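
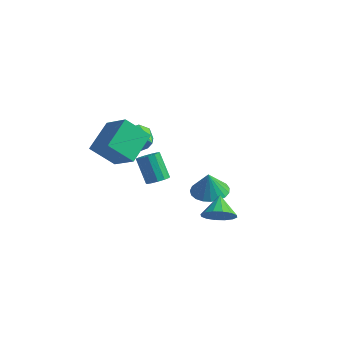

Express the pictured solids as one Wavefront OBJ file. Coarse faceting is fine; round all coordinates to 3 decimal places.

v 1.515 0.784 -2.051
v 2.287 1.415 -1.975
v 1.505 0.636 -0.729
v 1.962 1.673 -1.948
v 1.559 1.777 -1.939
v 1.149 1.709 -1.95
v 0.802 1.482 -1.978
v 0.578 1.134 -2.018
v 0.516 0.725 -2.064
v 0.627 0.327 -2.108
v 0.891 0.007 -2.142
v 1.263 -0.178 -2.16
v 1.679 -0.196 -2.16
v 2.066 -0.046 -2.14
v 2.357 0.249 -2.105
v 2.503 0.635 -2.061
v 2.478 1.048 -2.015
v 3.72 -2.173 -1.121
v 4.123 -2.538 -0.404
v 3.24 -1.247 -0.379
v 4.435 -2.238 -0.577
v 4.554 -1.92 -0.896
v 4.451 -1.67 -1.275
v 4.151 -1.555 -1.613
v 3.736 -1.605 -1.819
v 3.317 -1.808 -1.838
v 3.006 -2.108 -1.665
v 2.886 -2.426 -1.346
v 2.99 -2.676 -0.966
v 3.289 -2.791 -0.628
v 3.704 -2.741 -0.422
v -1.467 -3.313 1.42
v -2.519 -3.924 2.549
v -1.52 -1.649 2.271
v -2.572 -2.26 3.4
v -0.068 -3.8 2.46
v -1.12 -4.411 3.589
v -0.121 -2.136 3.311
v -1.173 -2.747 4.44
v -2.229 1.907 -3.453
v -1.673 2.093 -3.151
v -2.554 2.519 -1.786
v -3.111 2.333 -2.087
v -1.802 2.394 -3.328
v -2.683 2.82 -1.963
v -2.066 2.54 -3.545
v -2.948 2.966 -2.179
v -2.383 2.485 -3.732
v -3.264 2.911 -2.367
v -2.651 2.247 -3.831
v -3.532 2.672 -2.465
v -2.785 1.9 -3.809
v -3.666 2.326 -2.444
v -2.743 1.556 -3.674
v -3.624 1.982 -2.309
v -2.537 1.324 -3.469
v -3.418 1.749 -2.104
v -2.234 1.276 -3.259
v -3.115 1.702 -1.894
v -1.93 1.429 -3.11
v -2.811 1.855 -1.745
v -1.72 1.734 -3.07
v -2.602 2.16 -1.705
v -2.736 0.79 0.334
v -2.274 1.02 -0.379
v -1.364 -0.01 0.966
v -2.234 1.478 0.114
v -2.488 1.533 0.735
v -2.888 1.152 1.121
v -3.199 0.559 1.046
v -3.239 0.102 0.553
v -2.984 0.047 -0.068
v -2.584 0.427 -0.454
f 2 1 4
f 2 4 3
f 4 1 5
f 4 5 3
f 5 1 6
f 5 6 3
f 6 1 7
f 6 7 3
f 7 1 8
f 7 8 3
f 8 1 9
f 8 9 3
f 9 1 10
f 9 10 3
f 10 1 11
f 10 11 3
f 11 1 12
f 11 12 3
f 12 1 13
f 12 13 3
f 13 1 14
f 13 14 3
f 14 1 15
f 14 15 3
f 15 1 16
f 15 16 3
f 16 1 17
f 16 17 3
f 17 1 2
f 17 2 3
f 19 18 21
f 19 21 20
f 21 18 22
f 21 22 20
f 22 18 23
f 22 23 20
f 23 18 24
f 23 24 20
f 24 18 25
f 24 25 20
f 25 18 26
f 25 26 20
f 26 18 27
f 26 27 20
f 27 18 28
f 27 28 20
f 28 18 29
f 28 29 20
f 29 18 30
f 29 30 20
f 30 18 31
f 30 31 20
f 31 18 19
f 31 19 20
f 33 35 32
f 36 33 32
f 32 35 34
f 34 36 32
f 33 39 35
f 37 33 36
f 37 39 33
f 35 39 34
f 38 36 34
f 34 39 38
f 38 37 36
f 39 37 38
f 41 40 44
f 41 44 42
f 42 44 45
f 42 45 43
f 44 40 46
f 44 46 45
f 45 46 47
f 45 47 43
f 46 40 48
f 46 48 47
f 47 48 49
f 47 49 43
f 48 40 50
f 48 50 49
f 49 50 51
f 49 51 43
f 50 40 52
f 50 52 51
f 51 52 53
f 51 53 43
f 52 40 54
f 52 54 53
f 53 54 55
f 53 55 43
f 54 40 56
f 54 56 55
f 55 56 57
f 55 57 43
f 56 40 58
f 56 58 57
f 57 58 59
f 57 59 43
f 58 40 60
f 58 60 59
f 59 60 61
f 59 61 43
f 60 40 62
f 60 62 61
f 61 62 63
f 61 63 43
f 62 40 41
f 62 41 63
f 63 41 42
f 63 42 43
f 65 64 67
f 65 67 66
f 67 64 68
f 67 68 66
f 68 64 69
f 68 69 66
f 69 64 70
f 69 70 66
f 70 64 71
f 70 71 66
f 71 64 72
f 71 72 66
f 72 64 73
f 72 73 66
f 73 64 65
f 73 65 66



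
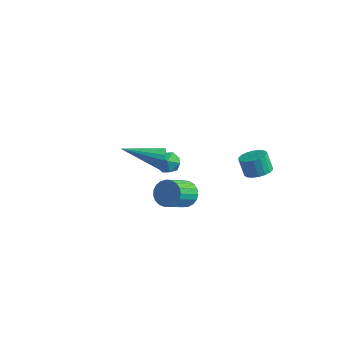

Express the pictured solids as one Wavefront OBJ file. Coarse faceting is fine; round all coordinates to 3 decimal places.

v 1.506 -2.933 3.272
v 1.814 -3.077 3.729
v 0.054 -3.947 3.928
v 1.675 -2.828 3.806
v 1.491 -2.608 3.74
v 1.311 -2.474 3.548
v 1.183 -2.463 3.282
v 1.142 -2.578 3.014
v 1.199 -2.788 2.814
v 1.338 -3.037 2.737
v 1.522 -3.258 2.804
v 1.702 -3.391 2.996
v 1.83 -3.402 3.261
v 1.871 -3.287 3.53
v 3.041 2.683 -0.761
v 3.469 3.217 -0.616
v 3.088 3.272 0.307
v 2.659 2.737 0.161
v 3.216 3.36 -0.729
v 2.835 3.414 0.194
v 2.928 3.368 -0.848
v 2.547 3.423 0.074
v 2.663 3.241 -0.951
v 2.282 3.296 -0.028
v 2.472 3.003 -1.015
v 2.091 3.058 -0.092
v 2.394 2.702 -1.03
v 2.013 2.757 -0.107
v 2.444 2.397 -0.991
v 2.063 2.452 -0.068
v 2.612 2.148 -0.907
v 2.231 2.203 0.016
v 2.865 2.006 -0.794
v 2.484 2.06 0.129
v 3.153 1.997 -0.674
v 2.772 2.052 0.248
v 3.418 2.124 -0.572
v 3.037 2.179 0.351
v 3.609 2.362 -0.508
v 3.228 2.417 0.415
v 3.687 2.663 -0.493
v 3.306 2.718 0.43
v 3.637 2.968 -0.532
v 3.256 3.023 0.391
v -3.087 3.009 -3.164
v -2.679 3.524 -3.473
v -2.181 2.696 -2.487
v -1.773 3.211 -2.796
v -2.323 3.396 -2.361
v -2.884 3.59 -2.78
v -1.976 2.63 -3.18
v -2.537 2.824 -3.599
v -1.993 3.289 -3.483
v -2.207 3.763 -2.976
v -2.653 2.457 -2.984
v -2.867 2.931 -2.477
v 0.601 0.16 -1.826
v 1.346 0.077 -1.84
v 1.224 -1.163 -0.988
v 0.479 -1.08 -0.974
v 1.306 0.255 -1.587
v 1.184 -0.986 -0.735
v 1.143 0.416 -1.376
v 1.021 -0.824 -0.523
v 0.887 0.534 -1.242
v 0.765 -0.707 -0.39
v 0.581 0.586 -1.209
v 0.459 -0.654 -0.357
v 0.279 0.565 -1.283
v 0.157 -0.675 -0.431
v 0.033 0.474 -1.451
v -0.089 -0.767 -0.599
v -0.116 0.329 -1.683
v -0.238 -0.912 -0.831
v -0.14 0.154 -1.941
v -0.262 -1.086 -1.089
v -0.036 -0.019 -2.178
v -0.158 -1.26 -1.326
v 0.178 -0.161 -2.355
v 0.056 -1.402 -1.503
v 0.465 -0.248 -2.44
v 0.343 -1.489 -1.588
v 0.776 -0.264 -2.419
v 0.654 -1.505 -1.567
v 1.056 -0.207 -2.296
v 0.934 -1.448 -1.443
v 1.258 -0.086 -2.091
v 1.136 -1.327 -1.239
f 2 1 4
f 2 4 3
f 4 1 5
f 4 5 3
f 5 1 6
f 5 6 3
f 6 1 7
f 6 7 3
f 7 1 8
f 7 8 3
f 8 1 9
f 8 9 3
f 9 1 10
f 9 10 3
f 10 1 11
f 10 11 3
f 11 1 12
f 11 12 3
f 12 1 13
f 12 13 3
f 13 1 14
f 13 14 3
f 14 1 2
f 14 2 3
f 16 15 19
f 16 19 17
f 17 19 20
f 17 20 18
f 19 15 21
f 19 21 20
f 20 21 22
f 20 22 18
f 21 15 23
f 21 23 22
f 22 23 24
f 22 24 18
f 23 15 25
f 23 25 24
f 24 25 26
f 24 26 18
f 25 15 27
f 25 27 26
f 26 27 28
f 26 28 18
f 27 15 29
f 27 29 28
f 28 29 30
f 28 30 18
f 29 15 31
f 29 31 30
f 30 31 32
f 30 32 18
f 31 15 33
f 31 33 32
f 32 33 34
f 32 34 18
f 33 15 35
f 33 35 34
f 34 35 36
f 34 36 18
f 35 15 37
f 35 37 36
f 36 37 38
f 36 38 18
f 37 15 39
f 37 39 38
f 38 39 40
f 38 40 18
f 39 15 41
f 39 41 40
f 40 41 42
f 40 42 18
f 41 15 43
f 41 43 42
f 42 43 44
f 42 44 18
f 43 15 16
f 43 16 44
f 44 16 17
f 44 17 18
f 45 56 50
f 45 50 46
f 45 46 52
f 45 52 55
f 45 55 56
f 46 50 54
f 50 56 49
f 56 55 47
f 55 52 51
f 52 46 53
f 48 54 49
f 48 49 47
f 48 47 51
f 48 51 53
f 48 53 54
f 49 54 50
f 47 49 56
f 51 47 55
f 53 51 52
f 54 53 46
f 58 57 61
f 58 61 59
f 59 61 62
f 59 62 60
f 61 57 63
f 61 63 62
f 62 63 64
f 62 64 60
f 63 57 65
f 63 65 64
f 64 65 66
f 64 66 60
f 65 57 67
f 65 67 66
f 66 67 68
f 66 68 60
f 67 57 69
f 67 69 68
f 68 69 70
f 68 70 60
f 69 57 71
f 69 71 70
f 70 71 72
f 70 72 60
f 71 57 73
f 71 73 72
f 72 73 74
f 72 74 60
f 73 57 75
f 73 75 74
f 74 75 76
f 74 76 60
f 75 57 77
f 75 77 76
f 76 77 78
f 76 78 60
f 77 57 79
f 77 79 78
f 78 79 80
f 78 80 60
f 79 57 81
f 79 81 80
f 80 81 82
f 80 82 60
f 81 57 83
f 81 83 82
f 82 83 84
f 82 84 60
f 83 57 85
f 83 85 84
f 84 85 86
f 84 86 60
f 85 57 87
f 85 87 86
f 86 87 88
f 86 88 60
f 87 57 58
f 87 58 88
f 88 58 59
f 88 59 60



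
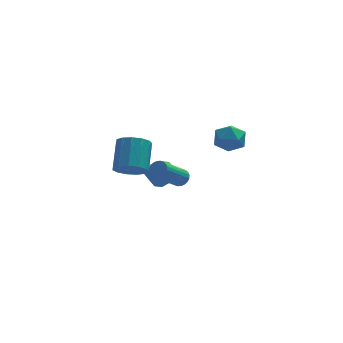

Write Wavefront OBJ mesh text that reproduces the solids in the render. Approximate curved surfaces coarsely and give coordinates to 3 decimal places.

v 3.114 0.184 3.615
v 3.63 0.144 4.445
v 3.25 -1.384 3.455
v 3.766 -1.424 4.285
v 2.813 -1.204 4.311
v 2.729 -0.235 4.41
v 4.151 -1.005 3.49
v 4.067 -0.036 3.589
v 4.27 -0.59 4.368
v 3.443 -0.714 4.875
v 3.437 -0.526 3.025
v 2.61 -0.65 3.532
v 0.592 -2.485 2.338
v 1.002 -2.475 2.719
v -0.262 -3.466 4.103
v -0.672 -3.475 3.722
v 0.9 -2.286 2.761
v -0.364 -3.277 4.145
v 0.751 -2.128 2.739
v -0.512 -3.118 4.123
v 0.578 -2.024 2.655
v -0.685 -3.014 4.04
v 0.407 -1.99 2.524
v -0.856 -2.98 3.908
v 0.264 -2.031 2.364
v -0.999 -3.022 3.748
v 0.171 -2.142 2.2
v -1.092 -3.132 3.584
v 0.142 -2.304 2.057
v -1.121 -3.295 3.441
v 0.182 -2.494 1.957
v -1.082 -3.485 3.341
v 0.284 -2.683 1.915
v -0.98 -3.674 3.299
v 0.432 -2.842 1.937
v -0.831 -3.832 3.321
v 0.605 -2.946 2.02
v -0.658 -3.936 3.405
v 0.776 -2.98 2.152
v -0.487 -3.97 3.536
v 0.919 -2.938 2.312
v -0.344 -3.929 3.696
v 1.012 -2.828 2.476
v -0.251 -3.818 3.86
v 1.041 -2.665 2.619
v -0.222 -3.656 4.003
v 0.381 4.128 -1.682
v 0.826 4.447 -0.93
v -0.941 3.372 -0.578
v 0.453 4.85 -1.101
v 0.053 4.977 -1.493
v -0.222 4.78 -1.958
v -0.267 4.333 -2.317
v -0.064 3.808 -2.433
v 0.309 3.405 -2.263
v 0.709 3.278 -1.87
v 0.984 3.476 -1.406
v 1.028 3.922 -1.047
v -1.879 -1.304 2.337
v -1.077 -1.081 1.86
v -0.738 0.367 3.106
v -1.541 0.144 3.583
v -1.474 -0.792 1.633
v -1.135 0.655 2.879
v -2 -0.666 1.629
v -1.661 0.781 2.876
v -2.488 -0.742 1.85
v -2.149 0.705 3.097
v -2.782 -0.997 2.226
v -2.444 0.45 3.473
v -2.79 -1.349 2.637
v -2.451 0.098 3.883
v -2.509 -1.686 2.952
v -2.17 -0.239 4.199
v -2.028 -1.902 3.072
v -1.689 -0.455 4.319
v -1.499 -1.928 2.959
v -1.161 -0.481 4.205
v -1.092 -1.756 2.648
v -0.753 -0.309 3.894
v -0.934 -1.44 2.238
v -0.595 0.007 3.485
f 1 12 6
f 1 6 2
f 1 2 8
f 1 8 11
f 1 11 12
f 2 6 10
f 6 12 5
f 12 11 3
f 11 8 7
f 8 2 9
f 4 10 5
f 4 5 3
f 4 3 7
f 4 7 9
f 4 9 10
f 5 10 6
f 3 5 12
f 7 3 11
f 9 7 8
f 10 9 2
f 14 13 17
f 14 17 15
f 15 17 18
f 15 18 16
f 17 13 19
f 17 19 18
f 18 19 20
f 18 20 16
f 19 13 21
f 19 21 20
f 20 21 22
f 20 22 16
f 21 13 23
f 21 23 22
f 22 23 24
f 22 24 16
f 23 13 25
f 23 25 24
f 24 25 26
f 24 26 16
f 25 13 27
f 25 27 26
f 26 27 28
f 26 28 16
f 27 13 29
f 27 29 28
f 28 29 30
f 28 30 16
f 29 13 31
f 29 31 30
f 30 31 32
f 30 32 16
f 31 13 33
f 31 33 32
f 32 33 34
f 32 34 16
f 33 13 35
f 33 35 34
f 34 35 36
f 34 36 16
f 35 13 37
f 35 37 36
f 36 37 38
f 36 38 16
f 37 13 39
f 37 39 38
f 38 39 40
f 38 40 16
f 39 13 41
f 39 41 40
f 40 41 42
f 40 42 16
f 41 13 43
f 41 43 42
f 42 43 44
f 42 44 16
f 43 13 45
f 43 45 44
f 44 45 46
f 44 46 16
f 45 13 14
f 45 14 46
f 46 14 15
f 46 15 16
f 48 47 50
f 48 50 49
f 50 47 51
f 50 51 49
f 51 47 52
f 51 52 49
f 52 47 53
f 52 53 49
f 53 47 54
f 53 54 49
f 54 47 55
f 54 55 49
f 55 47 56
f 55 56 49
f 56 47 57
f 56 57 49
f 57 47 58
f 57 58 49
f 58 47 48
f 58 48 49
f 60 59 63
f 60 63 61
f 61 63 64
f 61 64 62
f 63 59 65
f 63 65 64
f 64 65 66
f 64 66 62
f 65 59 67
f 65 67 66
f 66 67 68
f 66 68 62
f 67 59 69
f 67 69 68
f 68 69 70
f 68 70 62
f 69 59 71
f 69 71 70
f 70 71 72
f 70 72 62
f 71 59 73
f 71 73 72
f 72 73 74
f 72 74 62
f 73 59 75
f 73 75 74
f 74 75 76
f 74 76 62
f 75 59 77
f 75 77 76
f 76 77 78
f 76 78 62
f 77 59 79
f 77 79 78
f 78 79 80
f 78 80 62
f 79 59 81
f 79 81 80
f 80 81 82
f 80 82 62
f 81 59 60
f 81 60 82
f 82 60 61
f 82 61 62



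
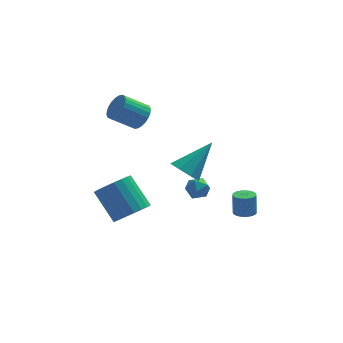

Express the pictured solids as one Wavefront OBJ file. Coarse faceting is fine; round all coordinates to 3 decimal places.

v 3.841 -0.891 -4.052
v 4.41 -0.858 -4.068
v 4.428 -0.616 -2.944
v 3.859 -0.649 -2.928
v 4.346 -0.635 -4.115
v 4.364 -0.392 -2.991
v 4.195 -0.456 -4.151
v 4.213 -0.213 -3.027
v 3.983 -0.352 -4.17
v 4.001 -0.11 -3.046
v 3.746 -0.341 -4.169
v 3.764 -0.099 -3.045
v 3.526 -0.426 -4.147
v 3.543 -0.184 -3.023
v 3.36 -0.591 -4.109
v 3.378 -0.349 -2.985
v 3.277 -0.808 -4.061
v 3.295 -0.566 -2.937
v 3.292 -1.039 -4.012
v 3.31 -0.797 -2.888
v 3.402 -1.245 -3.969
v 3.42 -1.003 -2.845
v 3.588 -1.389 -3.941
v 3.605 -1.147 -2.817
v 3.817 -1.448 -3.932
v 3.835 -1.205 -2.808
v 4.051 -1.41 -3.943
v 4.068 -1.168 -2.819
v 4.248 -1.282 -3.974
v 4.266 -1.04 -2.85
v 4.375 -1.087 -4.018
v 4.393 -0.845 -2.894
v 0.599 -2.679 0.606
v 0.965 -2.21 -0.03
v 2.001 -1.941 1.954
v 0.483 -1.877 0.288
v 0.07 -2.014 0.792
v -0.033 -2.54 1.187
v 0.234 -3.147 1.241
v 0.715 -3.48 0.923
v 1.129 -3.344 0.419
v 1.232 -2.817 0.024
v -1.752 -2.183 -2.359
v -0.956 -1.616 -2.426
v -1.691 -0.429 -1.108
v -2.488 -0.997 -1.041
v -1.2 -1.453 -2.708
v -1.935 -0.266 -1.39
v -1.539 -1.417 -2.931
v -2.275 -0.23 -1.613
v -1.916 -1.512 -3.054
v -2.651 -0.326 -1.736
v -2.264 -1.724 -3.058
v -2.999 -0.538 -1.74
v -2.523 -2.016 -2.94
v -3.259 -0.829 -1.622
v -2.65 -2.336 -2.722
v -3.385 -1.149 -1.404
v -2.621 -2.63 -2.441
v -3.356 -1.443 -1.123
v -2.442 -2.847 -2.146
v -3.177 -1.66 -0.828
v -2.143 -2.949 -1.888
v -2.879 -1.762 -0.57
v -1.778 -2.918 -1.711
v -2.513 -1.732 -0.393
v -1.407 -2.761 -1.646
v -2.143 -1.574 -0.328
v -1.097 -2.504 -1.705
v -1.832 -1.317 -0.387
v -0.9 -2.191 -1.876
v -1.635 -1.004 -0.558
v -0.85 -1.877 -2.131
v -1.585 -0.69 -0.813
v -0.81 0.993 2.059
v -0.443 1.408 2.565
v -1.622 1.403 3.426
v -1.99 0.987 2.921
v -0.566 1.615 2.398
v -1.745 1.61 3.259
v -0.725 1.728 2.18
v -1.904 1.723 3.041
v -0.898 1.728 1.944
v -2.077 1.723 2.805
v -1.057 1.617 1.725
v -2.236 1.612 2.586
v -1.179 1.411 1.557
v -2.358 1.405 2.418
v -1.245 1.14 1.466
v -2.424 1.135 2.327
v -1.244 0.848 1.465
v -2.423 0.843 2.326
v -1.178 0.577 1.554
v -2.357 0.572 2.415
v -1.055 0.37 1.721
v -2.234 0.365 2.582
v -0.896 0.257 1.939
v -2.075 0.252 2.8
v -0.723 0.257 2.175
v -1.902 0.252 3.036
v -0.564 0.368 2.394
v -1.743 0.363 3.255
v -0.442 0.575 2.562
v -1.621 0.569 3.423
v -0.376 0.845 2.653
v -1.555 0.84 3.514
v -0.377 1.137 2.654
v -1.556 1.132 3.515
v 1.177 -0.626 -1.552
v 1.65 -0.539 -2.024
v 1.35 -1.701 -1.576
v 1.823 -1.614 -2.048
v 1.931 -1.4 -1.419
v 1.825 -0.736 -1.404
v 1.175 -1.504 -2.196
v 1.069 -0.84 -2.181
v 1.649 -1.082 -2.421
v 2.116 -1.018 -1.941
v 0.884 -1.222 -1.659
v 1.351 -1.158 -1.179
f 2 1 5
f 2 5 3
f 3 5 6
f 3 6 4
f 5 1 7
f 5 7 6
f 6 7 8
f 6 8 4
f 7 1 9
f 7 9 8
f 8 9 10
f 8 10 4
f 9 1 11
f 9 11 10
f 10 11 12
f 10 12 4
f 11 1 13
f 11 13 12
f 12 13 14
f 12 14 4
f 13 1 15
f 13 15 14
f 14 15 16
f 14 16 4
f 15 1 17
f 15 17 16
f 16 17 18
f 16 18 4
f 17 1 19
f 17 19 18
f 18 19 20
f 18 20 4
f 19 1 21
f 19 21 20
f 20 21 22
f 20 22 4
f 21 1 23
f 21 23 22
f 22 23 24
f 22 24 4
f 23 1 25
f 23 25 24
f 24 25 26
f 24 26 4
f 25 1 27
f 25 27 26
f 26 27 28
f 26 28 4
f 27 1 29
f 27 29 28
f 28 29 30
f 28 30 4
f 29 1 31
f 29 31 30
f 30 31 32
f 30 32 4
f 31 1 2
f 31 2 32
f 32 2 3
f 32 3 4
f 34 33 36
f 34 36 35
f 36 33 37
f 36 37 35
f 37 33 38
f 37 38 35
f 38 33 39
f 38 39 35
f 39 33 40
f 39 40 35
f 40 33 41
f 40 41 35
f 41 33 42
f 41 42 35
f 42 33 34
f 42 34 35
f 44 43 47
f 44 47 45
f 45 47 48
f 45 48 46
f 47 43 49
f 47 49 48
f 48 49 50
f 48 50 46
f 49 43 51
f 49 51 50
f 50 51 52
f 50 52 46
f 51 43 53
f 51 53 52
f 52 53 54
f 52 54 46
f 53 43 55
f 53 55 54
f 54 55 56
f 54 56 46
f 55 43 57
f 55 57 56
f 56 57 58
f 56 58 46
f 57 43 59
f 57 59 58
f 58 59 60
f 58 60 46
f 59 43 61
f 59 61 60
f 60 61 62
f 60 62 46
f 61 43 63
f 61 63 62
f 62 63 64
f 62 64 46
f 63 43 65
f 63 65 64
f 64 65 66
f 64 66 46
f 65 43 67
f 65 67 66
f 66 67 68
f 66 68 46
f 67 43 69
f 67 69 68
f 68 69 70
f 68 70 46
f 69 43 71
f 69 71 70
f 70 71 72
f 70 72 46
f 71 43 73
f 71 73 72
f 72 73 74
f 72 74 46
f 73 43 44
f 73 44 74
f 74 44 45
f 74 45 46
f 76 75 79
f 76 79 77
f 77 79 80
f 77 80 78
f 79 75 81
f 79 81 80
f 80 81 82
f 80 82 78
f 81 75 83
f 81 83 82
f 82 83 84
f 82 84 78
f 83 75 85
f 83 85 84
f 84 85 86
f 84 86 78
f 85 75 87
f 85 87 86
f 86 87 88
f 86 88 78
f 87 75 89
f 87 89 88
f 88 89 90
f 88 90 78
f 89 75 91
f 89 91 90
f 90 91 92
f 90 92 78
f 91 75 93
f 91 93 92
f 92 93 94
f 92 94 78
f 93 75 95
f 93 95 94
f 94 95 96
f 94 96 78
f 95 75 97
f 95 97 96
f 96 97 98
f 96 98 78
f 97 75 99
f 97 99 98
f 98 99 100
f 98 100 78
f 99 75 101
f 99 101 100
f 100 101 102
f 100 102 78
f 101 75 103
f 101 103 102
f 102 103 104
f 102 104 78
f 103 75 105
f 103 105 104
f 104 105 106
f 104 106 78
f 105 75 107
f 105 107 106
f 106 107 108
f 106 108 78
f 107 75 76
f 107 76 108
f 108 76 77
f 108 77 78
f 109 120 114
f 109 114 110
f 109 110 116
f 109 116 119
f 109 119 120
f 110 114 118
f 114 120 113
f 120 119 111
f 119 116 115
f 116 110 117
f 112 118 113
f 112 113 111
f 112 111 115
f 112 115 117
f 112 117 118
f 113 118 114
f 111 113 120
f 115 111 119
f 117 115 116
f 118 117 110



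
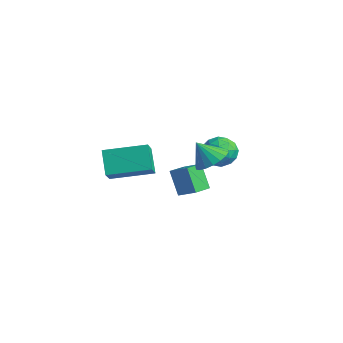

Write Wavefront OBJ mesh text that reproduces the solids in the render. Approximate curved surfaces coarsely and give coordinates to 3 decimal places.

v 1.028 -0.549 1.54
v 1.825 -0.607 1.548
v 0.935 -1.833 1.412
v 1.732 -1.891 1.42
v 1.34 -1.68 2.084
v 1.398 -0.887 2.163
v 1.362 -1.553 0.797
v 1.42 -0.76 0.876
v 2.032 -1.228 1.089
v 2.018 -1.306 1.884
v 0.742 -1.134 1.076
v 0.728 -1.212 1.871
v 1.434 -0.466 1.555
v 1.326 -1.974 1.405
v 1.095 -1.85 1.795
v 1.564 -1.885 1.8
v 1.183 -0.63 1.917
v 1.652 -0.664 1.921
v 1.367 -1.294 2.236
v 1.108 -1.776 1.039
v 1.577 -1.81 1.043
v 1.196 -0.555 1.16
v 1.665 -0.59 1.165
v 1.393 -1.146 0.724
v 2.024 -0.865 1.29
v 1.97 -1.619 1.215
v 1.753 -1.421 0.849
v 1.786 -0.954 0.895
v 2.016 -0.911 1.757
v 1.962 -1.665 1.682
v 1.732 -1.541 2.072
v 1.765 -1.075 2.119
v 2.138 -1.275 1.488
v 0.798 -0.775 1.278
v 0.744 -1.529 1.203
v 0.995 -1.365 0.841
v 1.028 -0.899 0.888
v 0.79 -0.821 1.745
v 0.736 -1.575 1.67
v 0.974 -1.486 2.065
v 1.007 -1.019 2.111
v 0.622 -1.165 1.472
v -3.37 -3.533 -0.12
v -2.757 -4.134 0.615
v -2.265 -1.999 0.213
v -1.652 -2.6 0.949
v -2.568 -3.9 -1.089
v -1.955 -4.501 -0.353
v -1.463 -2.366 -0.755
v -0.85 -2.967 -0.02
v -1.603 -1.539 -0.982
v -0.829 -1.212 -0.538
v -1.882 -0.601 -1.186
v -1.108 -0.274 -0.742
v -0.932 -1.586 -2.118
v -0.158 -1.259 -1.674
v -1.211 -0.648 -2.322
v -0.437 -0.321 -1.878
v 2.696 -2.603 2.129
v 3.15 -3.245 2.057
v 2.224 -3.037 3.011
v 3.343 -3.036 2.263
v 3.408 -2.741 2.443
v 3.332 -2.418 2.561
v 3.129 -2.133 2.593
v 2.841 -1.94 2.533
v 2.525 -1.879 2.394
v 2.242 -1.961 2.202
v 2.049 -2.17 1.995
v 1.984 -2.465 1.816
v 2.061 -2.788 1.698
v 2.263 -3.074 1.666
v 2.551 -3.266 1.725
v 2.868 -3.327 1.865
f 1 38 17
f 38 12 41
f 17 41 6
f 38 41 17
f 1 17 13
f 17 6 18
f 13 18 2
f 17 18 13
f 1 13 22
f 13 2 23
f 22 23 8
f 13 23 22
f 1 22 34
f 22 8 37
f 34 37 11
f 22 37 34
f 1 34 38
f 34 11 42
f 38 42 12
f 34 42 38
f 2 18 29
f 18 6 32
f 29 32 10
f 18 32 29
f 6 41 19
f 41 12 40
f 19 40 5
f 41 40 19
f 12 42 39
f 42 11 35
f 39 35 3
f 42 35 39
f 11 37 36
f 37 8 24
f 36 24 7
f 37 24 36
f 8 23 28
f 23 2 25
f 28 25 9
f 23 25 28
f 4 30 16
f 30 10 31
f 16 31 5
f 30 31 16
f 4 16 14
f 16 5 15
f 14 15 3
f 16 15 14
f 4 14 21
f 14 3 20
f 21 20 7
f 14 20 21
f 4 21 26
f 21 7 27
f 26 27 9
f 21 27 26
f 4 26 30
f 26 9 33
f 30 33 10
f 26 33 30
f 5 31 19
f 31 10 32
f 19 32 6
f 31 32 19
f 3 15 39
f 15 5 40
f 39 40 12
f 15 40 39
f 7 20 36
f 20 3 35
f 36 35 11
f 20 35 36
f 9 27 28
f 27 7 24
f 28 24 8
f 27 24 28
f 10 33 29
f 33 9 25
f 29 25 2
f 33 25 29
f 44 46 43
f 47 44 43
f 43 46 45
f 45 47 43
f 44 50 46
f 48 44 47
f 48 50 44
f 46 50 45
f 49 47 45
f 45 50 49
f 49 48 47
f 50 48 49
f 52 54 51
f 55 52 51
f 51 54 53
f 53 55 51
f 52 58 54
f 56 52 55
f 56 58 52
f 54 58 53
f 57 55 53
f 53 58 57
f 57 56 55
f 58 56 57
f 60 59 62
f 60 62 61
f 62 59 63
f 62 63 61
f 63 59 64
f 63 64 61
f 64 59 65
f 64 65 61
f 65 59 66
f 65 66 61
f 66 59 67
f 66 67 61
f 67 59 68
f 67 68 61
f 68 59 69
f 68 69 61
f 69 59 70
f 69 70 61
f 70 59 71
f 70 71 61
f 71 59 72
f 71 72 61
f 72 59 73
f 72 73 61
f 73 59 74
f 73 74 61
f 74 59 60
f 74 60 61



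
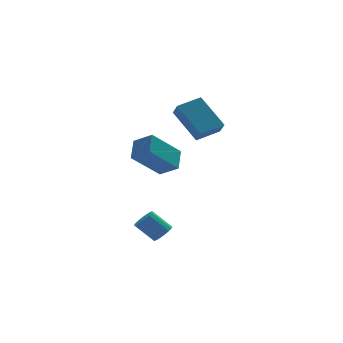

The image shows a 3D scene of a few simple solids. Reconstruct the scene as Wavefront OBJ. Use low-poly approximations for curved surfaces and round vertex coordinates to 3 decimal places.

v 1.102 3.27 -1.77
v -0.278 2.818 -0.529
v 1.426 4.161 -1.084
v 0.046 3.709 0.156
v 1.774 2.631 -1.256
v 0.394 2.179 -0.016
v 2.098 3.522 -0.571
v 0.718 3.07 0.67
v 1.748 3.512 1.763
v 1.776 2.893 2.33
v 2.893 3.861 2.087
v 2.921 3.242 2.655
v 2.479 2.338 0.445
v 2.507 1.719 1.013
v 3.624 2.687 0.77
v 3.652 2.068 1.337
v 0.521 0.297 -4.116
v 0.916 0.282 -3.749
v 0.154 0.628 -2.916
v -0.241 0.643 -3.284
v 0.928 0.508 -3.831
v 0.167 0.853 -2.998
v 0.86 0.692 -3.97
v 0.098 1.037 -3.137
v 0.724 0.797 -4.138
v -0.038 1.142 -3.305
v 0.548 0.804 -4.301
v -0.214 1.149 -3.469
v 0.367 0.71 -4.428
v -0.395 1.055 -3.596
v 0.216 0.535 -4.494
v -0.546 0.88 -3.661
v 0.126 0.312 -4.484
v -0.636 0.658 -3.651
v 0.113 0.087 -4.402
v -0.648 0.432 -3.569
v 0.182 -0.097 -4.263
v -0.58 0.248 -3.43
v 0.318 -0.202 -4.095
v -0.444 0.143 -3.262
v 0.494 -0.209 -3.931
v -0.268 0.136 -3.099
v 0.675 -0.115 -3.804
v -0.087 0.23 -2.972
v 0.826 0.06 -3.739
v 0.064 0.405 -2.906
f 2 4 1
f 5 2 1
f 1 4 3
f 3 5 1
f 2 8 4
f 6 2 5
f 6 8 2
f 4 8 3
f 7 5 3
f 3 8 7
f 7 6 5
f 8 6 7
f 10 12 9
f 13 10 9
f 9 12 11
f 11 13 9
f 10 16 12
f 14 10 13
f 14 16 10
f 12 16 11
f 15 13 11
f 11 16 15
f 15 14 13
f 16 14 15
f 18 17 21
f 18 21 19
f 19 21 22
f 19 22 20
f 21 17 23
f 21 23 22
f 22 23 24
f 22 24 20
f 23 17 25
f 23 25 24
f 24 25 26
f 24 26 20
f 25 17 27
f 25 27 26
f 26 27 28
f 26 28 20
f 27 17 29
f 27 29 28
f 28 29 30
f 28 30 20
f 29 17 31
f 29 31 30
f 30 31 32
f 30 32 20
f 31 17 33
f 31 33 32
f 32 33 34
f 32 34 20
f 33 17 35
f 33 35 34
f 34 35 36
f 34 36 20
f 35 17 37
f 35 37 36
f 36 37 38
f 36 38 20
f 37 17 39
f 37 39 38
f 38 39 40
f 38 40 20
f 39 17 41
f 39 41 40
f 40 41 42
f 40 42 20
f 41 17 43
f 41 43 42
f 42 43 44
f 42 44 20
f 43 17 45
f 43 45 44
f 44 45 46
f 44 46 20
f 45 17 18
f 45 18 46
f 46 18 19
f 46 19 20



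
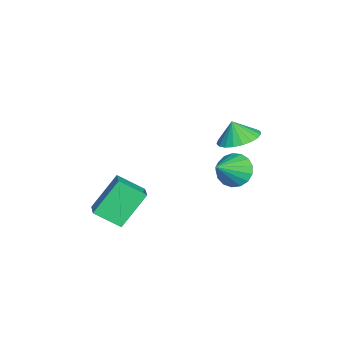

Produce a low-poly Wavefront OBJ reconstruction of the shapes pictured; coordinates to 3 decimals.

v -4.474 2.923 0.072
v -3.782 3.248 -0.457
v -3.246 2.157 1.208
v -3.852 3.573 -0.162
v -4.065 3.75 0.187
v -4.371 3.737 0.509
v -4.702 3.537 0.731
v -4.979 3.197 0.802
v -5.142 2.794 0.706
v -5.151 2.42 0.464
v -5.005 2.162 0.133
v -4.737 2.077 -0.213
v -4.409 2.187 -0.493
v -4.096 2.465 -0.644
v -3.87 2.848 -0.631
v -3.125 3.155 3.324
v -2.384 3.732 3.696
v -3.335 2.825 4.256
v -2.713 3.991 3.714
v -3.114 4.106 3.664
v -3.517 4.057 3.556
v -3.852 3.851 3.408
v -4.061 3.526 3.245
v -4.109 3.136 3.096
v -3.986 2.749 2.986
v -3.714 2.433 2.935
v -3.341 2.242 2.952
v -2.93 2.208 3.032
v -2.553 2.339 3.164
v -2.275 2.61 3.323
v -2.144 2.976 3.482
v -2.182 3.373 3.614
v -3.304 -2.215 0.302
v -2.301 -2.009 0.731
v -3.218 -0.961 -0.498
v -2.215 -0.755 -0.069
v -2.425 -3.265 -1.251
v -1.422 -3.059 -0.822
v -2.339 -2.011 -2.051
v -1.336 -1.805 -1.622
f 2 1 4
f 2 4 3
f 4 1 5
f 4 5 3
f 5 1 6
f 5 6 3
f 6 1 7
f 6 7 3
f 7 1 8
f 7 8 3
f 8 1 9
f 8 9 3
f 9 1 10
f 9 10 3
f 10 1 11
f 10 11 3
f 11 1 12
f 11 12 3
f 12 1 13
f 12 13 3
f 13 1 14
f 13 14 3
f 14 1 15
f 14 15 3
f 15 1 2
f 15 2 3
f 17 16 19
f 17 19 18
f 19 16 20
f 19 20 18
f 20 16 21
f 20 21 18
f 21 16 22
f 21 22 18
f 22 16 23
f 22 23 18
f 23 16 24
f 23 24 18
f 24 16 25
f 24 25 18
f 25 16 26
f 25 26 18
f 26 16 27
f 26 27 18
f 27 16 28
f 27 28 18
f 28 16 29
f 28 29 18
f 29 16 30
f 29 30 18
f 30 16 31
f 30 31 18
f 31 16 32
f 31 32 18
f 32 16 17
f 32 17 18
f 34 36 33
f 37 34 33
f 33 36 35
f 35 37 33
f 34 40 36
f 38 34 37
f 38 40 34
f 36 40 35
f 39 37 35
f 35 40 39
f 39 38 37
f 40 38 39



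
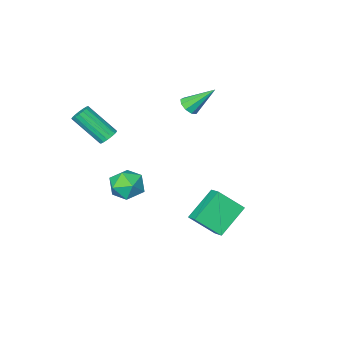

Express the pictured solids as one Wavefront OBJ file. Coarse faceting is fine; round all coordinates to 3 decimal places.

v -2.649 -3.191 1.909
v -2.114 -3.124 2.289
v -3.751 -2.329 3.311
v -2.163 -2.76 2.026
v -2.44 -2.597 1.709
v -2.815 -2.712 1.485
v -3.112 -3.051 1.46
v -3.193 -3.455 1.644
v -3.019 -3.735 1.953
v -2.672 -3.761 2.241
v -2.315 -3.519 2.373
v 3.097 -1.73 2.266
v 3.397 -2.009 1.841
v 4.362 -3.269 3.349
v 4.063 -2.99 3.774
v 3.566 -1.794 1.913
v 4.531 -3.054 3.421
v 3.627 -1.564 2.065
v 4.592 -2.825 3.573
v 3.567 -1.373 2.264
v 4.532 -2.633 3.772
v 3.399 -1.263 2.463
v 4.365 -2.523 3.971
v 3.163 -1.26 2.617
v 4.128 -2.52 4.125
v 2.911 -1.365 2.69
v 3.876 -2.625 4.199
v 2.702 -1.553 2.667
v 3.667 -2.814 4.175
v 2.584 -1.782 2.551
v 3.549 -3.042 4.059
v 2.583 -1.999 2.37
v 3.548 -3.259 3.879
v 2.7 -2.154 2.166
v 3.665 -3.415 3.674
v 2.908 -2.212 1.984
v 3.873 -3.473 3.492
v 3.16 -2.16 1.867
v 4.125 -3.42 3.375
v 0.918 -2.15 -1.756
v 1.819 -1.536 -1.929
v 1.501 -3.344 -2.951
v 2.402 -2.73 -3.124
v 2.266 -3.25 -2.16
v 1.906 -2.513 -1.422
v 1.414 -2.367 -3.458
v 1.054 -1.63 -2.72
v 2.126 -1.67 -2.982
v 2.652 -2.216 -2.179
v 0.668 -2.664 -2.701
v 1.194 -3.21 -1.898
v 0.179 3.971 -2.733
v -1.438 3.593 -1.464
v 0.353 4.901 -2.234
v -1.263 4.523 -0.964
v 1.263 3.157 -1.596
v -0.353 2.779 -0.326
v 1.438 4.087 -1.096
v -0.179 3.709 0.173
f 2 1 4
f 2 4 3
f 4 1 5
f 4 5 3
f 5 1 6
f 5 6 3
f 6 1 7
f 6 7 3
f 7 1 8
f 7 8 3
f 8 1 9
f 8 9 3
f 9 1 10
f 9 10 3
f 10 1 11
f 10 11 3
f 11 1 2
f 11 2 3
f 13 12 16
f 13 16 14
f 14 16 17
f 14 17 15
f 16 12 18
f 16 18 17
f 17 18 19
f 17 19 15
f 18 12 20
f 18 20 19
f 19 20 21
f 19 21 15
f 20 12 22
f 20 22 21
f 21 22 23
f 21 23 15
f 22 12 24
f 22 24 23
f 23 24 25
f 23 25 15
f 24 12 26
f 24 26 25
f 25 26 27
f 25 27 15
f 26 12 28
f 26 28 27
f 27 28 29
f 27 29 15
f 28 12 30
f 28 30 29
f 29 30 31
f 29 31 15
f 30 12 32
f 30 32 31
f 31 32 33
f 31 33 15
f 32 12 34
f 32 34 33
f 33 34 35
f 33 35 15
f 34 12 36
f 34 36 35
f 35 36 37
f 35 37 15
f 36 12 38
f 36 38 37
f 37 38 39
f 37 39 15
f 38 12 13
f 38 13 39
f 39 13 14
f 39 14 15
f 40 51 45
f 40 45 41
f 40 41 47
f 40 47 50
f 40 50 51
f 41 45 49
f 45 51 44
f 51 50 42
f 50 47 46
f 47 41 48
f 43 49 44
f 43 44 42
f 43 42 46
f 43 46 48
f 43 48 49
f 44 49 45
f 42 44 51
f 46 42 50
f 48 46 47
f 49 48 41
f 53 55 52
f 56 53 52
f 52 55 54
f 54 56 52
f 53 59 55
f 57 53 56
f 57 59 53
f 55 59 54
f 58 56 54
f 54 59 58
f 58 57 56
f 59 57 58



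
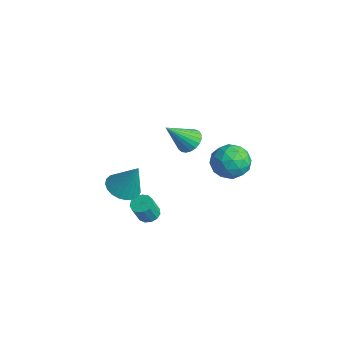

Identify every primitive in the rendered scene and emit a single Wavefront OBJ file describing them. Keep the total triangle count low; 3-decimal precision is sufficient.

v 1.357 -3.36 0.687
v 2.086 -2.934 0.273
v 2.023 -2.86 2.373
v 1.823 -2.646 0.291
v 1.48 -2.48 0.378
v 1.115 -2.467 0.518
v 0.792 -2.608 0.688
v 0.567 -2.879 0.857
v 0.479 -3.233 0.997
v 0.542 -3.609 1.083
v 0.746 -3.942 1.101
v 1.056 -4.174 1.047
v 1.418 -4.265 0.931
v 1.769 -4.2 0.773
v 2.049 -3.989 0.6
v 2.21 -3.67 0.442
v 2.223 -3.297 0.326
v 1.113 4.007 0.121
v 1.92 3.256 0.343
v 0.26 2.784 -0.923
v 1.067 2.033 -0.701
v 0.357 2.351 0.111
v 0.884 3.107 0.756
v 1.296 2.933 -1.336
v 1.823 3.689 -0.691
v 2.033 2.591 -0.558
v 1.453 2.232 0.336
v 0.727 3.808 -0.916
v 0.147 3.449 -0.022
v 1.591 3.739 0.324
v 0.589 2.301 -0.904
v 0.171 2.489 -0.426
v 0.646 2.047 -0.296
v 0.983 3.652 0.567
v 1.457 3.21 0.697
v 0.538 2.678 0.561
v 0.723 2.83 -1.277
v 1.197 2.388 -1.147
v 1.534 3.993 -0.284
v 2.009 3.551 -0.154
v 1.642 3.362 -1.141
v 2.132 2.906 -0.076
v 1.631 2.188 -0.69
v 1.765 2.717 -1.063
v 2.075 3.161 -0.683
v 1.791 2.695 0.45
v 1.29 1.976 -0.164
v 0.873 2.164 0.314
v 1.182 2.608 0.693
v 1.858 2.305 -0.08
v 0.89 4.064 -0.416
v 0.389 3.345 -1.03
v 0.998 3.432 -1.273
v 1.307 3.876 -0.894
v 0.549 3.852 0.11
v 0.048 3.134 -0.504
v 0.105 2.879 0.103
v 0.415 3.323 0.483
v 0.322 3.735 -0.5
v 2.561 -2.614 -0.814
v 3.104 -2.793 -0.961
v 3.241 -3.285 0.147
v 2.699 -3.106 0.294
v 3.138 -2.489 -0.83
v 3.275 -2.981 0.278
v 2.988 -2.225 -0.694
v 3.126 -2.717 0.413
v 2.704 -2.084 -0.596
v 2.842 -2.576 0.511
v 2.374 -2.112 -0.567
v 2.511 -2.604 0.54
v 2.103 -2.299 -0.617
v 2.241 -2.791 0.491
v 1.978 -2.585 -0.729
v 2.116 -3.078 0.379
v 2.038 -2.881 -0.868
v 2.176 -3.374 0.24
v 2.264 -3.093 -0.99
v 2.402 -3.585 0.118
v 2.584 -3.152 -1.056
v 2.722 -3.644 0.052
v 2.897 -3.04 -1.045
v 3.035 -3.532 0.063
v -0.625 1.641 0.716
v 0.059 1.317 0.526
v -0.835 0.359 2.144
v 0.148 1.542 0.741
v 0.104 1.785 0.952
v -0.066 2.002 1.122
v -0.333 2.157 1.222
v -0.651 2.223 1.235
v -0.964 2.188 1.157
v -1.218 2.058 1.003
v -1.37 1.856 0.8
v -1.393 1.617 0.582
v -1.284 1.382 0.387
v -1.06 1.192 0.249
v -0.762 1.079 0.192
v -0.439 1.063 0.225
v -0.149 1.148 0.343
f 2 1 4
f 2 4 3
f 4 1 5
f 4 5 3
f 5 1 6
f 5 6 3
f 6 1 7
f 6 7 3
f 7 1 8
f 7 8 3
f 8 1 9
f 8 9 3
f 9 1 10
f 9 10 3
f 10 1 11
f 10 11 3
f 11 1 12
f 11 12 3
f 12 1 13
f 12 13 3
f 13 1 14
f 13 14 3
f 14 1 15
f 14 15 3
f 15 1 16
f 15 16 3
f 16 1 17
f 16 17 3
f 17 1 2
f 17 2 3
f 18 55 34
f 55 29 58
f 34 58 23
f 55 58 34
f 18 34 30
f 34 23 35
f 30 35 19
f 34 35 30
f 18 30 39
f 30 19 40
f 39 40 25
f 30 40 39
f 18 39 51
f 39 25 54
f 51 54 28
f 39 54 51
f 18 51 55
f 51 28 59
f 55 59 29
f 51 59 55
f 19 35 46
f 35 23 49
f 46 49 27
f 35 49 46
f 23 58 36
f 58 29 57
f 36 57 22
f 58 57 36
f 29 59 56
f 59 28 52
f 56 52 20
f 59 52 56
f 28 54 53
f 54 25 41
f 53 41 24
f 54 41 53
f 25 40 45
f 40 19 42
f 45 42 26
f 40 42 45
f 21 47 33
f 47 27 48
f 33 48 22
f 47 48 33
f 21 33 31
f 33 22 32
f 31 32 20
f 33 32 31
f 21 31 38
f 31 20 37
f 38 37 24
f 31 37 38
f 21 38 43
f 38 24 44
f 43 44 26
f 38 44 43
f 21 43 47
f 43 26 50
f 47 50 27
f 43 50 47
f 22 48 36
f 48 27 49
f 36 49 23
f 48 49 36
f 20 32 56
f 32 22 57
f 56 57 29
f 32 57 56
f 24 37 53
f 37 20 52
f 53 52 28
f 37 52 53
f 26 44 45
f 44 24 41
f 45 41 25
f 44 41 45
f 27 50 46
f 50 26 42
f 46 42 19
f 50 42 46
f 61 60 64
f 61 64 62
f 62 64 65
f 62 65 63
f 64 60 66
f 64 66 65
f 65 66 67
f 65 67 63
f 66 60 68
f 66 68 67
f 67 68 69
f 67 69 63
f 68 60 70
f 68 70 69
f 69 70 71
f 69 71 63
f 70 60 72
f 70 72 71
f 71 72 73
f 71 73 63
f 72 60 74
f 72 74 73
f 73 74 75
f 73 75 63
f 74 60 76
f 74 76 75
f 75 76 77
f 75 77 63
f 76 60 78
f 76 78 77
f 77 78 79
f 77 79 63
f 78 60 80
f 78 80 79
f 79 80 81
f 79 81 63
f 80 60 82
f 80 82 81
f 81 82 83
f 81 83 63
f 82 60 61
f 82 61 83
f 83 61 62
f 83 62 63
f 85 84 87
f 85 87 86
f 87 84 88
f 87 88 86
f 88 84 89
f 88 89 86
f 89 84 90
f 89 90 86
f 90 84 91
f 90 91 86
f 91 84 92
f 91 92 86
f 92 84 93
f 92 93 86
f 93 84 94
f 93 94 86
f 94 84 95
f 94 95 86
f 95 84 96
f 95 96 86
f 96 84 97
f 96 97 86
f 97 84 98
f 97 98 86
f 98 84 99
f 98 99 86
f 99 84 100
f 99 100 86
f 100 84 85
f 100 85 86



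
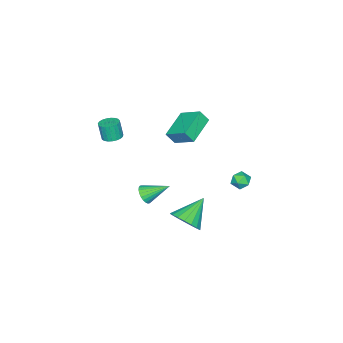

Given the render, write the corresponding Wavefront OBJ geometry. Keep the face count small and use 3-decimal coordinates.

v -0.295 -0.099 -4.607
v 0.239 0.685 -4.112
v -1.845 0.179 -3.373
v 0.006 0.917 -4.457
v -0.286 0.948 -4.831
v -0.581 0.771 -5.161
v -0.819 0.422 -5.381
v -0.953 -0.03 -5.448
v -0.957 -0.495 -5.349
v -0.83 -0.882 -5.102
v -0.597 -1.114 -4.758
v -0.304 -1.145 -4.383
v -0.01 -0.969 -4.053
v 0.228 -0.62 -3.833
v 0.362 -0.168 -3.766
v 0.366 0.298 -3.865
v 1.849 -3.637 2.868
v 2.468 -3.75 2.853
v 2.451 -3.995 3.977
v 1.831 -3.883 3.992
v 2.461 -3.494 2.909
v 2.444 -3.739 4.032
v 2.347 -3.263 2.958
v 2.33 -3.508 4.081
v 2.148 -3.097 2.991
v 2.131 -3.342 4.114
v 1.897 -3.024 3.003
v 1.879 -3.269 4.126
v 1.637 -3.057 2.992
v 1.62 -3.302 4.115
v 1.414 -3.191 2.959
v 1.397 -3.436 4.083
v 1.266 -3.401 2.911
v 1.249 -3.646 4.034
v 1.219 -3.653 2.855
v 1.202 -3.898 3.979
v 1.281 -3.902 2.802
v 1.263 -4.147 3.925
v 1.441 -4.105 2.76
v 1.423 -4.35 3.883
v 1.671 -4.227 2.737
v 1.654 -4.473 3.86
v 1.932 -4.248 2.736
v 1.915 -4.493 3.86
v 2.179 -4.163 2.759
v 2.162 -4.408 3.882
v 2.369 -3.987 2.8
v 2.351 -4.232 3.924
v -0.311 -0.827 2.162
v -2.179 -1.037 2.783
v -0.213 0.544 2.921
v -2.081 0.335 3.542
v -0.019 -1.255 2.898
v -1.887 -1.464 3.519
v 0.079 0.117 3.657
v -1.789 -0.093 4.278
v -4.323 1.875 -2.35
v -3.794 1.762 -1.931
v -3.886 1.178 -3.089
v -3.357 1.065 -2.67
v -3.979 0.835 -2.505
v -4.249 1.266 -2.048
v -3.431 1.674 -2.972
v -3.701 2.105 -2.515
v -3.243 1.638 -2.316
v -3.582 1.12 -2.027
v -4.098 1.82 -2.993
v -4.437 1.302 -2.704
v 1.45 -1.712 -1.656
v 1.954 -1.313 -1.842
v 0.77 -0.448 -0.784
v 1.783 -1.272 -2.035
v 1.561 -1.298 -2.171
v 1.322 -1.387 -2.228
v 1.102 -1.526 -2.197
v 0.936 -1.693 -2.085
v 0.847 -1.863 -1.907
v 0.851 -2.01 -1.691
v 0.946 -2.112 -1.469
v 1.117 -2.153 -1.276
v 1.339 -2.127 -1.141
v 1.578 -2.038 -1.084
v 1.798 -1.899 -1.114
v 1.964 -1.732 -1.227
v 2.053 -1.562 -1.405
v 2.049 -1.415 -1.621
f 2 1 4
f 2 4 3
f 4 1 5
f 4 5 3
f 5 1 6
f 5 6 3
f 6 1 7
f 6 7 3
f 7 1 8
f 7 8 3
f 8 1 9
f 8 9 3
f 9 1 10
f 9 10 3
f 10 1 11
f 10 11 3
f 11 1 12
f 11 12 3
f 12 1 13
f 12 13 3
f 13 1 14
f 13 14 3
f 14 1 15
f 14 15 3
f 15 1 16
f 15 16 3
f 16 1 2
f 16 2 3
f 18 17 21
f 18 21 19
f 19 21 22
f 19 22 20
f 21 17 23
f 21 23 22
f 22 23 24
f 22 24 20
f 23 17 25
f 23 25 24
f 24 25 26
f 24 26 20
f 25 17 27
f 25 27 26
f 26 27 28
f 26 28 20
f 27 17 29
f 27 29 28
f 28 29 30
f 28 30 20
f 29 17 31
f 29 31 30
f 30 31 32
f 30 32 20
f 31 17 33
f 31 33 32
f 32 33 34
f 32 34 20
f 33 17 35
f 33 35 34
f 34 35 36
f 34 36 20
f 35 17 37
f 35 37 36
f 36 37 38
f 36 38 20
f 37 17 39
f 37 39 38
f 38 39 40
f 38 40 20
f 39 17 41
f 39 41 40
f 40 41 42
f 40 42 20
f 41 17 43
f 41 43 42
f 42 43 44
f 42 44 20
f 43 17 45
f 43 45 44
f 44 45 46
f 44 46 20
f 45 17 47
f 45 47 46
f 46 47 48
f 46 48 20
f 47 17 18
f 47 18 48
f 48 18 19
f 48 19 20
f 50 52 49
f 53 50 49
f 49 52 51
f 51 53 49
f 50 56 52
f 54 50 53
f 54 56 50
f 52 56 51
f 55 53 51
f 51 56 55
f 55 54 53
f 56 54 55
f 57 68 62
f 57 62 58
f 57 58 64
f 57 64 67
f 57 67 68
f 58 62 66
f 62 68 61
f 68 67 59
f 67 64 63
f 64 58 65
f 60 66 61
f 60 61 59
f 60 59 63
f 60 63 65
f 60 65 66
f 61 66 62
f 59 61 68
f 63 59 67
f 65 63 64
f 66 65 58
f 70 69 72
f 70 72 71
f 72 69 73
f 72 73 71
f 73 69 74
f 73 74 71
f 74 69 75
f 74 75 71
f 75 69 76
f 75 76 71
f 76 69 77
f 76 77 71
f 77 69 78
f 77 78 71
f 78 69 79
f 78 79 71
f 79 69 80
f 79 80 71
f 80 69 81
f 80 81 71
f 81 69 82
f 81 82 71
f 82 69 83
f 82 83 71
f 83 69 84
f 83 84 71
f 84 69 85
f 84 85 71
f 85 69 86
f 85 86 71
f 86 69 70
f 86 70 71



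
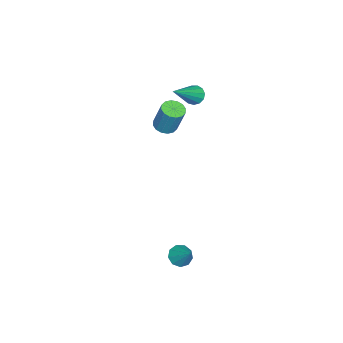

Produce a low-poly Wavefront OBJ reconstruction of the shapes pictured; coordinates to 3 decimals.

v -2.576 -1.547 0.243
v -2.234 -2.039 0.355
v -1.982 -1.526 1.849
v -2.324 -1.033 1.737
v -2.032 -1.823 0.246
v -1.78 -1.309 1.74
v -1.976 -1.532 0.136
v -1.723 -1.018 1.63
v -2.08 -1.245 0.055
v -1.828 -0.731 1.55
v -2.318 -1.039 0.025
v -2.065 -0.526 1.519
v -2.624 -0.969 0.053
v -2.372 -0.456 1.547
v -2.918 -1.054 0.131
v -2.666 -0.541 1.625
v -3.12 -1.271 0.24
v -2.868 -0.757 1.734
v -3.177 -1.562 0.35
v -2.924 -1.048 1.844
v -3.072 -1.849 0.43
v -2.82 -1.335 1.925
v -2.835 -2.054 0.461
v -2.582 -1.541 1.955
v -2.528 -2.124 0.433
v -2.276 -1.611 1.927
v 3.229 1.215 -3.942
v 3.767 1.011 -4.146
v 3.851 1.925 -3.018
v 3.662 1.362 -4.346
v 3.355 1.645 -4.356
v 2.989 1.726 -4.173
v 2.736 1.568 -3.881
v 2.713 1.245 -3.618
v 2.932 0.908 -3.506
v 3.29 0.715 -3.598
v 3.62 0.755 -3.851
v -3.438 -0.38 2.103
v -3.071 -0.276 1.68
v -1.762 -0.88 3.437
v -3.111 0.002 1.835
v -3.256 0.159 2.076
v -3.458 0.145 2.325
v -3.654 -0.037 2.503
v -3.782 -0.327 2.555
v -3.8 -0.634 2.463
v -3.704 -0.861 2.257
v -3.523 -0.935 2.002
v -3.315 -0.833 1.779
v -3.147 -0.587 1.659
f 2 1 5
f 2 5 3
f 3 5 6
f 3 6 4
f 5 1 7
f 5 7 6
f 6 7 8
f 6 8 4
f 7 1 9
f 7 9 8
f 8 9 10
f 8 10 4
f 9 1 11
f 9 11 10
f 10 11 12
f 10 12 4
f 11 1 13
f 11 13 12
f 12 13 14
f 12 14 4
f 13 1 15
f 13 15 14
f 14 15 16
f 14 16 4
f 15 1 17
f 15 17 16
f 16 17 18
f 16 18 4
f 17 1 19
f 17 19 18
f 18 19 20
f 18 20 4
f 19 1 21
f 19 21 20
f 20 21 22
f 20 22 4
f 21 1 23
f 21 23 22
f 22 23 24
f 22 24 4
f 23 1 25
f 23 25 24
f 24 25 26
f 24 26 4
f 25 1 2
f 25 2 26
f 26 2 3
f 26 3 4
f 28 27 30
f 28 30 29
f 30 27 31
f 30 31 29
f 31 27 32
f 31 32 29
f 32 27 33
f 32 33 29
f 33 27 34
f 33 34 29
f 34 27 35
f 34 35 29
f 35 27 36
f 35 36 29
f 36 27 37
f 36 37 29
f 37 27 28
f 37 28 29
f 39 38 41
f 39 41 40
f 41 38 42
f 41 42 40
f 42 38 43
f 42 43 40
f 43 38 44
f 43 44 40
f 44 38 45
f 44 45 40
f 45 38 46
f 45 46 40
f 46 38 47
f 46 47 40
f 47 38 48
f 47 48 40
f 48 38 49
f 48 49 40
f 49 38 50
f 49 50 40
f 50 38 39
f 50 39 40



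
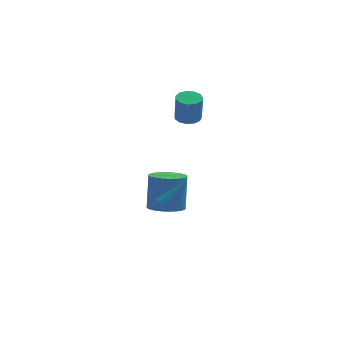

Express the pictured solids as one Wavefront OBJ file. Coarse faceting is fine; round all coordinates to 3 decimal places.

v -0.518 2.391 -2.713
v 0.234 1.859 -2.582
v 0.349 2.477 -0.736
v -0.402 3.009 -0.867
v 0.385 2.169 -2.695
v 0.501 2.786 -0.849
v 0.399 2.513 -2.811
v 0.515 3.13 -0.965
v 0.273 2.838 -2.912
v 0.389 3.455 -1.066
v 0.027 3.095 -2.983
v 0.143 3.712 -1.136
v -0.302 3.245 -3.012
v -0.186 3.862 -1.166
v -0.664 3.265 -2.996
v -0.548 3.882 -1.15
v -1.004 3.152 -2.937
v -0.888 3.769 -1.091
v -1.269 2.923 -2.844
v -1.154 3.541 -0.998
v -1.421 2.614 -2.731
v -1.305 3.231 -0.885
v -1.435 2.27 -2.615
v -1.319 2.887 -0.769
v -1.309 1.945 -2.514
v -1.193 2.562 -0.668
v -1.063 1.688 -2.444
v -0.947 2.305 -0.597
v -0.734 1.538 -2.414
v -0.618 2.155 -0.568
v -0.372 1.518 -2.43
v -0.256 2.135 -0.584
v -0.032 1.631 -2.489
v 0.084 2.248 -0.643
v -0.661 -1.091 -0.284
v -0.209 -1.011 -0.605
v 0.241 -0.789 1.064
v -0.308 -0.783 -0.59
v -0.477 -0.616 -0.514
v -0.682 -0.543 -0.393
v -0.883 -0.578 -0.25
v -1.04 -0.716 -0.114
v -1.123 -0.928 -0.012
v -1.113 -1.172 0.037
v -1.015 -1.4 0.022
v -0.846 -1.567 -0.053
v -0.641 -1.64 -0.174
v -0.439 -1.604 -0.317
v -0.282 -1.467 -0.453
v -0.2 -1.255 -0.556
v 0.533 2.863 3.161
v 1.173 2.856 3.144
v 1.207 2.61 4.562
v 0.567 2.617 4.579
v 1.076 3.198 3.206
v 1.111 2.952 4.624
v 0.808 3.434 3.254
v 0.842 3.187 4.672
v 0.452 3.488 3.272
v 0.486 3.242 4.69
v 0.121 3.345 3.255
v 0.156 3.098 4.673
v -0.078 3.048 3.208
v -0.044 2.801 4.626
v -0.084 2.693 3.146
v -0.05 2.446 4.564
v 0.107 2.392 3.089
v 0.141 2.145 4.507
v 0.432 2.24 3.055
v 0.466 1.994 4.473
v 0.79 2.287 3.054
v 0.824 2.04 4.473
v 1.066 2.517 3.088
v 1.1 2.27 4.506
f 2 1 5
f 2 5 3
f 3 5 6
f 3 6 4
f 5 1 7
f 5 7 6
f 6 7 8
f 6 8 4
f 7 1 9
f 7 9 8
f 8 9 10
f 8 10 4
f 9 1 11
f 9 11 10
f 10 11 12
f 10 12 4
f 11 1 13
f 11 13 12
f 12 13 14
f 12 14 4
f 13 1 15
f 13 15 14
f 14 15 16
f 14 16 4
f 15 1 17
f 15 17 16
f 16 17 18
f 16 18 4
f 17 1 19
f 17 19 18
f 18 19 20
f 18 20 4
f 19 1 21
f 19 21 20
f 20 21 22
f 20 22 4
f 21 1 23
f 21 23 22
f 22 23 24
f 22 24 4
f 23 1 25
f 23 25 24
f 24 25 26
f 24 26 4
f 25 1 27
f 25 27 26
f 26 27 28
f 26 28 4
f 27 1 29
f 27 29 28
f 28 29 30
f 28 30 4
f 29 1 31
f 29 31 30
f 30 31 32
f 30 32 4
f 31 1 33
f 31 33 32
f 32 33 34
f 32 34 4
f 33 1 2
f 33 2 34
f 34 2 3
f 34 3 4
f 36 35 38
f 36 38 37
f 38 35 39
f 38 39 37
f 39 35 40
f 39 40 37
f 40 35 41
f 40 41 37
f 41 35 42
f 41 42 37
f 42 35 43
f 42 43 37
f 43 35 44
f 43 44 37
f 44 35 45
f 44 45 37
f 45 35 46
f 45 46 37
f 46 35 47
f 46 47 37
f 47 35 48
f 47 48 37
f 48 35 49
f 48 49 37
f 49 35 50
f 49 50 37
f 50 35 36
f 50 36 37
f 52 51 55
f 52 55 53
f 53 55 56
f 53 56 54
f 55 51 57
f 55 57 56
f 56 57 58
f 56 58 54
f 57 51 59
f 57 59 58
f 58 59 60
f 58 60 54
f 59 51 61
f 59 61 60
f 60 61 62
f 60 62 54
f 61 51 63
f 61 63 62
f 62 63 64
f 62 64 54
f 63 51 65
f 63 65 64
f 64 65 66
f 64 66 54
f 65 51 67
f 65 67 66
f 66 67 68
f 66 68 54
f 67 51 69
f 67 69 68
f 68 69 70
f 68 70 54
f 69 51 71
f 69 71 70
f 70 71 72
f 70 72 54
f 71 51 73
f 71 73 72
f 72 73 74
f 72 74 54
f 73 51 52
f 73 52 74
f 74 52 53
f 74 53 54



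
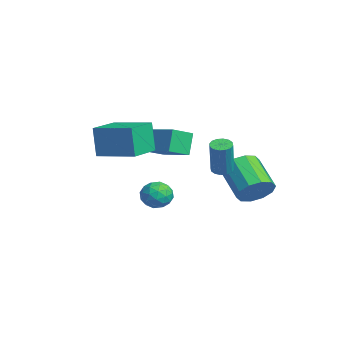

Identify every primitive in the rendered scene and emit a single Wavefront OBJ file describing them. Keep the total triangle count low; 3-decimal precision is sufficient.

v 3.845 3.811 0.374
v 4.392 3.284 1.069
v 2.662 2.981 2.202
v 2.115 3.509 1.506
v 4.397 3.897 1.239
v 2.666 3.595 2.372
v 4.19 4.478 1.079
v 2.46 4.175 2.212
v 3.852 4.804 0.649
v 2.122 4.501 1.782
v 3.511 4.75 0.114
v 1.781 4.448 1.247
v 3.298 4.339 -0.322
v 1.568 4.036 0.811
v 3.294 3.725 -0.492
v 1.563 3.423 0.641
v 3.5 3.145 -0.332
v 1.77 2.842 0.801
v 3.838 2.819 0.098
v 2.108 2.516 1.231
v 4.179 2.872 0.633
v 2.449 2.57 1.766
v -0.435 -2.045 2.149
v -0.81 -2.119 3.888
v 1.069 -0.487 2.54
v 0.694 -0.562 4.279
v 0.906 -3.398 2.381
v 0.531 -3.473 4.12
v 2.41 -1.841 2.772
v 2.035 -1.915 4.511
v 3.561 2.184 1.968
v 4.107 2.235 1.811
v 4.665 2.007 3.676
v 4.119 1.956 3.832
v 4.018 2.51 1.871
v 4.576 2.282 3.736
v 3.808 2.698 1.957
v 4.366 2.469 3.822
v 3.531 2.748 2.046
v 4.089 2.52 3.911
v 3.262 2.647 2.114
v 3.82 2.419 3.979
v 3.073 2.422 2.143
v 3.631 2.194 4.007
v 3.015 2.133 2.124
v 3.573 1.905 3.989
v 3.104 1.858 2.064
v 3.662 1.63 3.929
v 3.314 1.671 1.978
v 3.872 1.442 3.843
v 3.591 1.62 1.889
v 4.149 1.392 3.754
v 3.86 1.721 1.821
v 4.418 1.493 3.686
v 4.049 1.946 1.793
v 4.607 1.718 3.657
v -2.277 -0.276 1.201
v -2.859 0.085 2.457
v -2.744 0.909 0.645
v -3.325 1.27 1.9
v -0.595 0.63 1.72
v -1.176 0.991 2.975
v -1.061 1.815 1.163
v -1.643 2.176 2.419
v -1.295 0.706 -0.905
v -0.72 0.909 -1.586
v -1.2 -0.729 -1.254
v -0.625 -0.526 -1.935
v -0.357 -0.428 -1.066
v -0.416 0.459 -0.85
v -1.504 -0.279 -1.99
v -1.563 0.608 -1.774
v -0.849 0.301 -2.257
v -0.14 0.209 -1.685
v -1.78 -0.029 -1.155
v -1.071 -0.121 -0.583
v -1.016 0.934 -1.215
v -0.904 -0.754 -1.625
v -0.747 -0.696 -1.114
v -0.409 -0.576 -1.514
v -0.837 0.669 -0.782
v -0.499 0.789 -1.183
v -0.286 0.002 -0.877
v -1.421 -0.609 -1.657
v -1.083 -0.489 -2.058
v -1.511 0.756 -1.326
v -1.173 0.876 -1.726
v -1.634 0.178 -1.963
v -0.753 0.696 -2.009
v -0.697 -0.148 -2.215
v -1.214 -0.003 -2.247
v -1.249 0.518 -2.12
v -0.337 0.641 -1.674
v -0.281 -0.202 -1.879
v -0.124 -0.145 -1.368
v -0.158 0.377 -1.241
v -0.413 0.284 -2.068
v -1.639 0.382 -0.961
v -1.583 -0.461 -1.166
v -1.762 -0.197 -1.599
v -1.796 0.325 -1.472
v -1.223 0.328 -0.625
v -1.167 -0.516 -0.831
v -0.671 -0.338 -0.72
v -0.706 0.183 -0.593
v -1.507 -0.104 -0.772
f 2 1 5
f 2 5 3
f 3 5 6
f 3 6 4
f 5 1 7
f 5 7 6
f 6 7 8
f 6 8 4
f 7 1 9
f 7 9 8
f 8 9 10
f 8 10 4
f 9 1 11
f 9 11 10
f 10 11 12
f 10 12 4
f 11 1 13
f 11 13 12
f 12 13 14
f 12 14 4
f 13 1 15
f 13 15 14
f 14 15 16
f 14 16 4
f 15 1 17
f 15 17 16
f 16 17 18
f 16 18 4
f 17 1 19
f 17 19 18
f 18 19 20
f 18 20 4
f 19 1 21
f 19 21 20
f 20 21 22
f 20 22 4
f 21 1 2
f 21 2 22
f 22 2 3
f 22 3 4
f 24 26 23
f 27 24 23
f 23 26 25
f 25 27 23
f 24 30 26
f 28 24 27
f 28 30 24
f 26 30 25
f 29 27 25
f 25 30 29
f 29 28 27
f 30 28 29
f 32 31 35
f 32 35 33
f 33 35 36
f 33 36 34
f 35 31 37
f 35 37 36
f 36 37 38
f 36 38 34
f 37 31 39
f 37 39 38
f 38 39 40
f 38 40 34
f 39 31 41
f 39 41 40
f 40 41 42
f 40 42 34
f 41 31 43
f 41 43 42
f 42 43 44
f 42 44 34
f 43 31 45
f 43 45 44
f 44 45 46
f 44 46 34
f 45 31 47
f 45 47 46
f 46 47 48
f 46 48 34
f 47 31 49
f 47 49 48
f 48 49 50
f 48 50 34
f 49 31 51
f 49 51 50
f 50 51 52
f 50 52 34
f 51 31 53
f 51 53 52
f 52 53 54
f 52 54 34
f 53 31 55
f 53 55 54
f 54 55 56
f 54 56 34
f 55 31 32
f 55 32 56
f 56 32 33
f 56 33 34
f 58 60 57
f 61 58 57
f 57 60 59
f 59 61 57
f 58 64 60
f 62 58 61
f 62 64 58
f 60 64 59
f 63 61 59
f 59 64 63
f 63 62 61
f 64 62 63
f 65 102 81
f 102 76 105
f 81 105 70
f 102 105 81
f 65 81 77
f 81 70 82
f 77 82 66
f 81 82 77
f 65 77 86
f 77 66 87
f 86 87 72
f 77 87 86
f 65 86 98
f 86 72 101
f 98 101 75
f 86 101 98
f 65 98 102
f 98 75 106
f 102 106 76
f 98 106 102
f 66 82 93
f 82 70 96
f 93 96 74
f 82 96 93
f 70 105 83
f 105 76 104
f 83 104 69
f 105 104 83
f 76 106 103
f 106 75 99
f 103 99 67
f 106 99 103
f 75 101 100
f 101 72 88
f 100 88 71
f 101 88 100
f 72 87 92
f 87 66 89
f 92 89 73
f 87 89 92
f 68 94 80
f 94 74 95
f 80 95 69
f 94 95 80
f 68 80 78
f 80 69 79
f 78 79 67
f 80 79 78
f 68 78 85
f 78 67 84
f 85 84 71
f 78 84 85
f 68 85 90
f 85 71 91
f 90 91 73
f 85 91 90
f 68 90 94
f 90 73 97
f 94 97 74
f 90 97 94
f 69 95 83
f 95 74 96
f 83 96 70
f 95 96 83
f 67 79 103
f 79 69 104
f 103 104 76
f 79 104 103
f 71 84 100
f 84 67 99
f 100 99 75
f 84 99 100
f 73 91 92
f 91 71 88
f 92 88 72
f 91 88 92
f 74 97 93
f 97 73 89
f 93 89 66
f 97 89 93



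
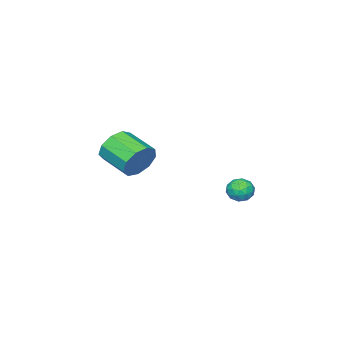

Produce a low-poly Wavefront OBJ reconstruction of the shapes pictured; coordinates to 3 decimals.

v -2.435 -2.075 -0.464
v -1.961 -2.385 -1.288
v -2.11 -4.015 -0.76
v -2.585 -3.705 0.064
v -1.509 -2.265 -0.788
v -1.658 -3.895 -0.261
v -1.49 -2.056 -0.137
v -1.64 -3.686 0.39
v -1.914 -1.856 0.361
v -2.064 -3.486 0.889
v -2.581 -1.758 0.473
v -2.731 -3.388 1.001
v -3.181 -1.809 0.147
v -3.33 -3.439 0.675
v -3.431 -1.984 -0.465
v -3.581 -3.614 0.063
v -3.215 -2.202 -1.076
v -3.365 -3.832 -0.549
v -2.635 -2.36 -1.401
v -2.784 -3.99 -0.874
v -3.427 3.452 -1.319
v -3.043 3.206 -0.81
v -3.977 2.494 -1.37
v -3.593 2.248 -0.861
v -4.046 2.745 -0.737
v -3.706 3.337 -0.706
v -3.314 2.363 -1.474
v -2.974 2.955 -1.443
v -2.974 2.532 -0.906
v -3.426 2.768 -0.451
v -3.594 2.932 -1.729
v -4.046 3.168 -1.274
v -3.187 3.413 -1.061
v -3.833 2.287 -1.119
v -4.099 2.579 -1.047
v -3.874 2.434 -0.748
v -3.576 3.49 -0.999
v -3.351 3.345 -0.7
v -3.94 3.074 -0.657
v -3.669 2.355 -1.48
v -3.444 2.21 -1.181
v -3.146 3.266 -1.432
v -2.921 3.121 -1.133
v -3.08 2.626 -1.523
v -2.92 2.872 -0.817
v -3.244 2.309 -0.847
v -3.08 2.377 -1.207
v -2.88 2.725 -1.189
v -3.186 3.011 -0.55
v -3.509 2.448 -0.579
v -3.775 2.74 -0.507
v -3.576 3.088 -0.489
v -3.145 2.615 -0.606
v -3.511 3.252 -1.601
v -3.834 2.689 -1.63
v -3.444 2.612 -1.691
v -3.245 2.96 -1.673
v -3.776 3.391 -1.333
v -4.1 2.828 -1.363
v -4.14 2.975 -0.991
v -3.94 3.323 -0.973
v -3.875 3.085 -1.574
f 2 1 5
f 2 5 3
f 3 5 6
f 3 6 4
f 5 1 7
f 5 7 6
f 6 7 8
f 6 8 4
f 7 1 9
f 7 9 8
f 8 9 10
f 8 10 4
f 9 1 11
f 9 11 10
f 10 11 12
f 10 12 4
f 11 1 13
f 11 13 12
f 12 13 14
f 12 14 4
f 13 1 15
f 13 15 14
f 14 15 16
f 14 16 4
f 15 1 17
f 15 17 16
f 16 17 18
f 16 18 4
f 17 1 19
f 17 19 18
f 18 19 20
f 18 20 4
f 19 1 2
f 19 2 20
f 20 2 3
f 20 3 4
f 21 58 37
f 58 32 61
f 37 61 26
f 58 61 37
f 21 37 33
f 37 26 38
f 33 38 22
f 37 38 33
f 21 33 42
f 33 22 43
f 42 43 28
f 33 43 42
f 21 42 54
f 42 28 57
f 54 57 31
f 42 57 54
f 21 54 58
f 54 31 62
f 58 62 32
f 54 62 58
f 22 38 49
f 38 26 52
f 49 52 30
f 38 52 49
f 26 61 39
f 61 32 60
f 39 60 25
f 61 60 39
f 32 62 59
f 62 31 55
f 59 55 23
f 62 55 59
f 31 57 56
f 57 28 44
f 56 44 27
f 57 44 56
f 28 43 48
f 43 22 45
f 48 45 29
f 43 45 48
f 24 50 36
f 50 30 51
f 36 51 25
f 50 51 36
f 24 36 34
f 36 25 35
f 34 35 23
f 36 35 34
f 24 34 41
f 34 23 40
f 41 40 27
f 34 40 41
f 24 41 46
f 41 27 47
f 46 47 29
f 41 47 46
f 24 46 50
f 46 29 53
f 50 53 30
f 46 53 50
f 25 51 39
f 51 30 52
f 39 52 26
f 51 52 39
f 23 35 59
f 35 25 60
f 59 60 32
f 35 60 59
f 27 40 56
f 40 23 55
f 56 55 31
f 40 55 56
f 29 47 48
f 47 27 44
f 48 44 28
f 47 44 48
f 30 53 49
f 53 29 45
f 49 45 22
f 53 45 49



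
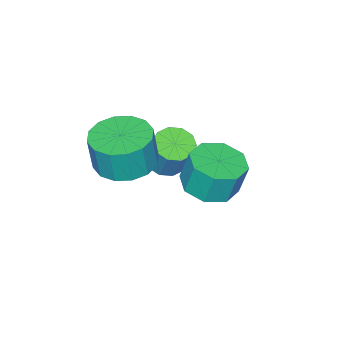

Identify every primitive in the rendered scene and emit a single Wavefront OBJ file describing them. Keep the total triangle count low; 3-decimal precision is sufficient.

v 1.166 2.604 -2.305
v 2.008 3.083 -2.343
v 1.897 3.375 -1.112
v 1.054 2.896 -1.075
v 1.427 3.518 -2.499
v 1.316 3.81 -1.268
v 0.693 3.417 -2.541
v 0.581 3.71 -1.311
v 0.235 2.84 -2.446
v 0.124 3.133 -1.215
v 0.323 2.125 -2.268
v 0.212 2.417 -1.037
v 0.904 1.69 -2.112
v 0.793 1.982 -0.881
v 1.639 1.79 -2.069
v 1.527 2.083 -0.839
v 2.096 2.367 -2.165
v 1.985 2.66 -0.934
v 1.706 -0.41 -2.524
v 2.552 -1.067 -2.656
v 2.721 -1.127 -1.267
v 1.874 -0.47 -1.136
v 2.768 -0.551 -2.659
v 2.937 -0.611 -1.271
v 2.698 0.003 -2.627
v 2.867 -0.058 -1.239
v 2.363 0.446 -2.567
v 2.532 0.386 -1.179
v 1.852 0.66 -2.496
v 2.02 0.6 -1.107
v 1.301 0.587 -2.432
v 1.47 0.527 -1.043
v 0.859 0.247 -2.393
v 1.028 0.187 -1.004
v 0.643 -0.269 -2.389
v 0.812 -0.329 -1.001
v 0.713 -0.822 -2.421
v 0.882 -0.883 -1.033
v 1.048 -1.266 -2.481
v 1.217 -1.326 -1.093
v 1.56 -1.48 -2.553
v 1.728 -1.54 -1.164
v 2.11 -1.407 -2.617
v 2.279 -1.467 -1.228
v -0.173 -0.292 -3.651
v 0.169 0.265 -3.975
v 0.455 0.87 -2.633
v 0.113 0.312 -2.309
v -0.267 0.375 -3.932
v 0.019 0.98 -2.589
v -0.666 0.23 -3.781
v -0.38 0.834 -2.439
v -0.878 -0.115 -3.581
v -0.592 0.49 -2.238
v -0.82 -0.527 -3.408
v -0.534 0.077 -2.065
v -0.515 -0.85 -3.327
v -0.229 -0.245 -1.985
v -0.079 -0.96 -3.371
v 0.207 -0.355 -2.028
v 0.32 -0.814 -3.521
v 0.606 -0.21 -2.179
v 0.532 -0.47 -3.722
v 0.818 0.135 -2.379
v 0.474 -0.057 -3.895
v 0.76 0.547 -2.552
f 2 1 5
f 2 5 3
f 3 5 6
f 3 6 4
f 5 1 7
f 5 7 6
f 6 7 8
f 6 8 4
f 7 1 9
f 7 9 8
f 8 9 10
f 8 10 4
f 9 1 11
f 9 11 10
f 10 11 12
f 10 12 4
f 11 1 13
f 11 13 12
f 12 13 14
f 12 14 4
f 13 1 15
f 13 15 14
f 14 15 16
f 14 16 4
f 15 1 17
f 15 17 16
f 16 17 18
f 16 18 4
f 17 1 2
f 17 2 18
f 18 2 3
f 18 3 4
f 20 19 23
f 20 23 21
f 21 23 24
f 21 24 22
f 23 19 25
f 23 25 24
f 24 25 26
f 24 26 22
f 25 19 27
f 25 27 26
f 26 27 28
f 26 28 22
f 27 19 29
f 27 29 28
f 28 29 30
f 28 30 22
f 29 19 31
f 29 31 30
f 30 31 32
f 30 32 22
f 31 19 33
f 31 33 32
f 32 33 34
f 32 34 22
f 33 19 35
f 33 35 34
f 34 35 36
f 34 36 22
f 35 19 37
f 35 37 36
f 36 37 38
f 36 38 22
f 37 19 39
f 37 39 38
f 38 39 40
f 38 40 22
f 39 19 41
f 39 41 40
f 40 41 42
f 40 42 22
f 41 19 43
f 41 43 42
f 42 43 44
f 42 44 22
f 43 19 20
f 43 20 44
f 44 20 21
f 44 21 22
f 46 45 49
f 46 49 47
f 47 49 50
f 47 50 48
f 49 45 51
f 49 51 50
f 50 51 52
f 50 52 48
f 51 45 53
f 51 53 52
f 52 53 54
f 52 54 48
f 53 45 55
f 53 55 54
f 54 55 56
f 54 56 48
f 55 45 57
f 55 57 56
f 56 57 58
f 56 58 48
f 57 45 59
f 57 59 58
f 58 59 60
f 58 60 48
f 59 45 61
f 59 61 60
f 60 61 62
f 60 62 48
f 61 45 63
f 61 63 62
f 62 63 64
f 62 64 48
f 63 45 65
f 63 65 64
f 64 65 66
f 64 66 48
f 65 45 46
f 65 46 66
f 66 46 47
f 66 47 48



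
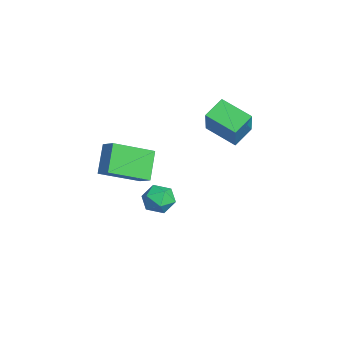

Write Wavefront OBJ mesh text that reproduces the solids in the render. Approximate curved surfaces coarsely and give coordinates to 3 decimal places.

v -2.858 -1.114 -3.343
v -2.161 -0.995 -2.868
v -2.959 -2.405 -2.872
v -2.262 -2.286 -2.397
v -2.984 -1.878 -2.203
v -2.922 -1.08 -2.495
v -2.198 -2.32 -3.245
v -2.136 -1.522 -3.537
v -1.753 -1.74 -2.807
v -2.239 -1.467 -2.164
v -2.881 -1.933 -3.576
v -3.367 -1.66 -2.933
v -0.1 -2.856 0.044
v 0.348 -4.696 0.997
v -1.09 -2.501 1.196
v -0.642 -4.341 2.149
v 0.502 -2.499 0.451
v 0.95 -4.339 1.404
v -0.488 -2.144 1.603
v -0.04 -3.984 2.556
v -2.408 0.34 2.449
v -2.995 1.17 3.049
v -3.722 0.601 0.805
v -4.308 1.431 1.406
v -1.412 1.489 1.834
v -1.998 2.319 2.435
v -2.725 1.75 0.191
v -3.312 2.58 0.791
f 1 12 6
f 1 6 2
f 1 2 8
f 1 8 11
f 1 11 12
f 2 6 10
f 6 12 5
f 12 11 3
f 11 8 7
f 8 2 9
f 4 10 5
f 4 5 3
f 4 3 7
f 4 7 9
f 4 9 10
f 5 10 6
f 3 5 12
f 7 3 11
f 9 7 8
f 10 9 2
f 14 16 13
f 17 14 13
f 13 16 15
f 15 17 13
f 14 20 16
f 18 14 17
f 18 20 14
f 16 20 15
f 19 17 15
f 15 20 19
f 19 18 17
f 20 18 19
f 22 24 21
f 25 22 21
f 21 24 23
f 23 25 21
f 22 28 24
f 26 22 25
f 26 28 22
f 24 28 23
f 27 25 23
f 23 28 27
f 27 26 25
f 28 26 27



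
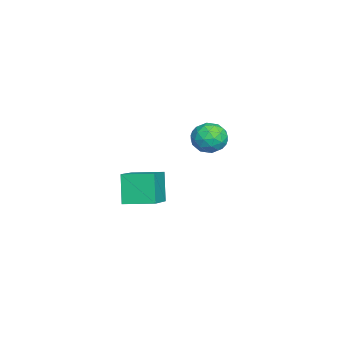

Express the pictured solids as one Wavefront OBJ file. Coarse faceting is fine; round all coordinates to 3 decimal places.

v -2.041 0.895 -1.306
v -1.204 1.074 -1.412
v -1.716 -0.414 -0.948
v -0.879 -0.235 -1.054
v -1.316 0.12 -0.401
v -1.518 0.928 -0.622
v -1.402 -0.268 -1.738
v -1.604 0.54 -1.959
v -0.81 0.355 -1.679
v -0.757 0.595 -0.852
v -2.163 0.065 -1.508
v -2.11 0.305 -0.681
v -1.651 1.099 -1.391
v -1.269 -0.439 -0.969
v -1.526 -0.231 -0.585
v -1.034 -0.125 -0.648
v -1.835 1.013 -0.926
v -1.344 1.119 -0.989
v -1.409 0.558 -0.394
v -1.576 -0.459 -1.371
v -1.085 -0.353 -1.434
v -1.886 0.785 -1.712
v -1.394 0.891 -1.775
v -1.511 0.102 -1.966
v -0.928 0.782 -1.61
v -0.736 0.013 -1.399
v -1.044 -0.007 -1.801
v -1.162 0.468 -1.931
v -0.896 0.923 -1.124
v -0.705 0.154 -0.913
v -0.962 0.362 -0.529
v -1.08 0.837 -0.66
v -0.664 0.5 -1.281
v -2.215 0.506 -1.447
v -2.024 -0.263 -1.236
v -1.84 -0.177 -1.7
v -1.958 0.298 -1.831
v -2.184 0.647 -0.961
v -1.992 -0.122 -0.75
v -1.758 0.192 -0.429
v -1.876 0.667 -0.559
v -2.256 0.16 -1.079
v 2.882 -2.393 -2.793
v 2.233 -2.512 -1.457
v 2.976 -1.037 -2.626
v 2.327 -1.156 -1.291
v 4.533 -2.604 -2.009
v 3.884 -2.723 -0.674
v 4.627 -1.248 -1.843
v 3.978 -1.367 -0.507
f 1 38 17
f 38 12 41
f 17 41 6
f 38 41 17
f 1 17 13
f 17 6 18
f 13 18 2
f 17 18 13
f 1 13 22
f 13 2 23
f 22 23 8
f 13 23 22
f 1 22 34
f 22 8 37
f 34 37 11
f 22 37 34
f 1 34 38
f 34 11 42
f 38 42 12
f 34 42 38
f 2 18 29
f 18 6 32
f 29 32 10
f 18 32 29
f 6 41 19
f 41 12 40
f 19 40 5
f 41 40 19
f 12 42 39
f 42 11 35
f 39 35 3
f 42 35 39
f 11 37 36
f 37 8 24
f 36 24 7
f 37 24 36
f 8 23 28
f 23 2 25
f 28 25 9
f 23 25 28
f 4 30 16
f 30 10 31
f 16 31 5
f 30 31 16
f 4 16 14
f 16 5 15
f 14 15 3
f 16 15 14
f 4 14 21
f 14 3 20
f 21 20 7
f 14 20 21
f 4 21 26
f 21 7 27
f 26 27 9
f 21 27 26
f 4 26 30
f 26 9 33
f 30 33 10
f 26 33 30
f 5 31 19
f 31 10 32
f 19 32 6
f 31 32 19
f 3 15 39
f 15 5 40
f 39 40 12
f 15 40 39
f 7 20 36
f 20 3 35
f 36 35 11
f 20 35 36
f 9 27 28
f 27 7 24
f 28 24 8
f 27 24 28
f 10 33 29
f 33 9 25
f 29 25 2
f 33 25 29
f 44 46 43
f 47 44 43
f 43 46 45
f 45 47 43
f 44 50 46
f 48 44 47
f 48 50 44
f 46 50 45
f 49 47 45
f 45 50 49
f 49 48 47
f 50 48 49



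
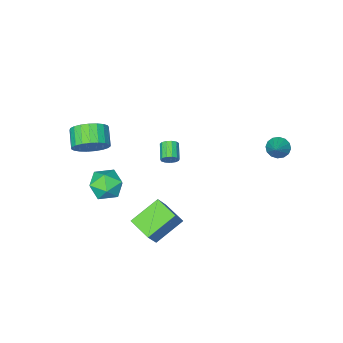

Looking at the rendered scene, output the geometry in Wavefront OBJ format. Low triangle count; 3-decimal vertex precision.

v -3.981 3.416 1.637
v -3.499 2.909 1.609
v -3.079 4.224 2.523
v -3.422 3.127 1.331
v -3.494 3.423 1.135
v -3.697 3.717 1.073
v -3.976 3.93 1.163
v -4.256 4.006 1.379
v -4.463 3.923 1.665
v -4.54 3.705 1.944
v -4.468 3.409 2.14
v -4.265 3.115 2.202
v -3.986 2.902 2.112
v -3.706 2.826 1.895
v 3.256 0.399 -3.734
v 1.518 0.517 -2.691
v 3.134 1.858 -4.102
v 1.397 1.977 -3.059
v 4.083 0.803 -2.401
v 2.346 0.922 -1.358
v 3.962 2.263 -2.769
v 2.224 2.381 -1.726
v 0.011 -1.171 -0.767
v 0.442 -1.297 -0.466
v -0.141 -2.154 0.009
v -0.571 -2.029 -0.293
v 0.279 -1.097 -0.304
v -0.304 -1.954 0.17
v 0.032 -0.921 -0.29
v -0.551 -1.778 0.185
v -0.222 -0.824 -0.427
v -0.805 -1.681 0.048
v -0.402 -0.837 -0.672
v -0.985 -1.694 -0.197
v -0.45 -0.957 -0.947
v -1.033 -1.814 -0.473
v -0.352 -1.145 -1.166
v -0.935 -2.002 -0.691
v -0.139 -1.341 -1.258
v -0.721 -2.198 -0.783
v 0.123 -1.483 -1.194
v -0.46 -2.34 -0.719
v 0.349 -1.527 -0.995
v -0.234 -2.384 -0.52
v 0.467 -1.457 -0.723
v -0.115 -2.314 -0.249
v 3.782 -3.418 0.769
v 4.437 -4.144 0.265
v 3.893 -5.108 0.947
v 3.238 -4.382 1.451
v 4.687 -4.027 0.629
v 4.143 -4.991 1.312
v 4.781 -3.805 1.018
v 4.237 -4.769 1.7
v 4.702 -3.516 1.363
v 4.159 -4.48 2.046
v 4.464 -3.21 1.606
v 3.921 -4.174 2.289
v 4.108 -2.94 1.704
v 3.565 -3.904 2.387
v 3.696 -2.752 1.64
v 3.152 -3.716 2.323
v 3.298 -2.68 1.426
v 2.755 -3.644 2.108
v 2.984 -2.736 1.098
v 2.441 -3.699 1.78
v 2.808 -2.909 0.713
v 2.265 -3.873 1.395
v 2.801 -3.17 0.338
v 2.257 -4.134 1.02
v 2.963 -3.474 0.037
v 2.419 -4.438 0.719
v 3.266 -3.769 -0.137
v 2.723 -4.733 0.545
v 3.659 -4.003 -0.155
v 3.115 -4.967 0.528
v 4.073 -4.136 -0.013
v 3.529 -5.099 0.67
v 2.783 -1.867 -1.894
v 3.197 -1.28 -1.042
v 4.343 -2.76 -2.038
v 4.757 -2.173 -1.186
v 3.948 -2.919 -1.008
v 2.984 -2.368 -0.919
v 4.556 -1.672 -2.161
v 3.592 -1.121 -2.072
v 4.293 -1.16 -1.206
v 3.917 -1.931 -0.494
v 3.623 -2.109 -2.586
v 3.247 -2.88 -1.874
f 2 1 4
f 2 4 3
f 4 1 5
f 4 5 3
f 5 1 6
f 5 6 3
f 6 1 7
f 6 7 3
f 7 1 8
f 7 8 3
f 8 1 9
f 8 9 3
f 9 1 10
f 9 10 3
f 10 1 11
f 10 11 3
f 11 1 12
f 11 12 3
f 12 1 13
f 12 13 3
f 13 1 14
f 13 14 3
f 14 1 2
f 14 2 3
f 16 18 15
f 19 16 15
f 15 18 17
f 17 19 15
f 16 22 18
f 20 16 19
f 20 22 16
f 18 22 17
f 21 19 17
f 17 22 21
f 21 20 19
f 22 20 21
f 24 23 27
f 24 27 25
f 25 27 28
f 25 28 26
f 27 23 29
f 27 29 28
f 28 29 30
f 28 30 26
f 29 23 31
f 29 31 30
f 30 31 32
f 30 32 26
f 31 23 33
f 31 33 32
f 32 33 34
f 32 34 26
f 33 23 35
f 33 35 34
f 34 35 36
f 34 36 26
f 35 23 37
f 35 37 36
f 36 37 38
f 36 38 26
f 37 23 39
f 37 39 38
f 38 39 40
f 38 40 26
f 39 23 41
f 39 41 40
f 40 41 42
f 40 42 26
f 41 23 43
f 41 43 42
f 42 43 44
f 42 44 26
f 43 23 45
f 43 45 44
f 44 45 46
f 44 46 26
f 45 23 24
f 45 24 46
f 46 24 25
f 46 25 26
f 48 47 51
f 48 51 49
f 49 51 52
f 49 52 50
f 51 47 53
f 51 53 52
f 52 53 54
f 52 54 50
f 53 47 55
f 53 55 54
f 54 55 56
f 54 56 50
f 55 47 57
f 55 57 56
f 56 57 58
f 56 58 50
f 57 47 59
f 57 59 58
f 58 59 60
f 58 60 50
f 59 47 61
f 59 61 60
f 60 61 62
f 60 62 50
f 61 47 63
f 61 63 62
f 62 63 64
f 62 64 50
f 63 47 65
f 63 65 64
f 64 65 66
f 64 66 50
f 65 47 67
f 65 67 66
f 66 67 68
f 66 68 50
f 67 47 69
f 67 69 68
f 68 69 70
f 68 70 50
f 69 47 71
f 69 71 70
f 70 71 72
f 70 72 50
f 71 47 73
f 71 73 72
f 72 73 74
f 72 74 50
f 73 47 75
f 73 75 74
f 74 75 76
f 74 76 50
f 75 47 77
f 75 77 76
f 76 77 78
f 76 78 50
f 77 47 48
f 77 48 78
f 78 48 49
f 78 49 50
f 79 90 84
f 79 84 80
f 79 80 86
f 79 86 89
f 79 89 90
f 80 84 88
f 84 90 83
f 90 89 81
f 89 86 85
f 86 80 87
f 82 88 83
f 82 83 81
f 82 81 85
f 82 85 87
f 82 87 88
f 83 88 84
f 81 83 90
f 85 81 89
f 87 85 86
f 88 87 80

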